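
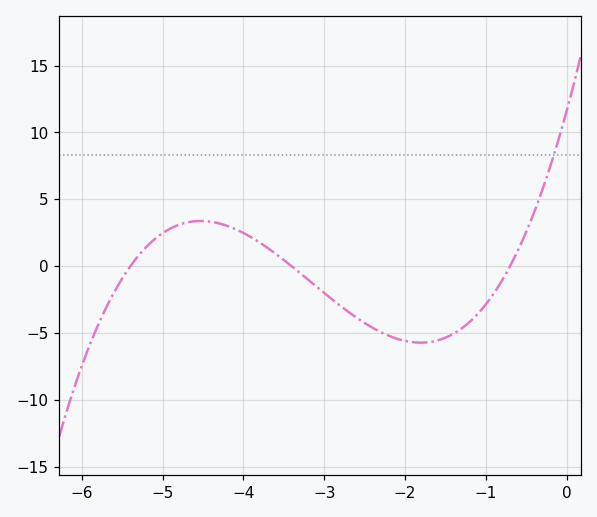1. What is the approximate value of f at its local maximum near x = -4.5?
3.39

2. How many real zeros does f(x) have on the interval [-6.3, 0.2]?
3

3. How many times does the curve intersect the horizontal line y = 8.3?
1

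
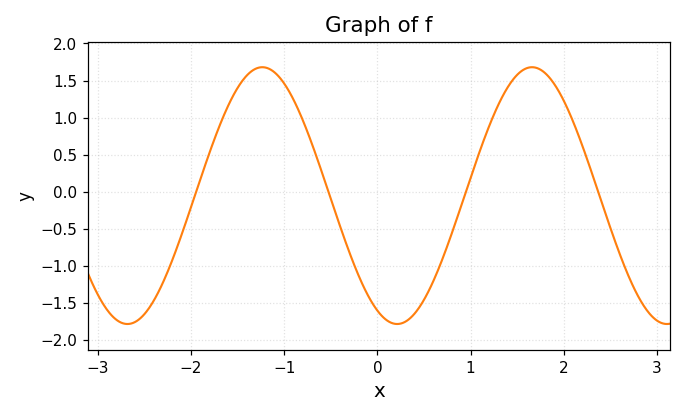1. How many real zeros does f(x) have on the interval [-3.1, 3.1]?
4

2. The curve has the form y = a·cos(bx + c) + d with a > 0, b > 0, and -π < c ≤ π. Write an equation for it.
y = 1.73cos(2.17x + 2.68) - 0.05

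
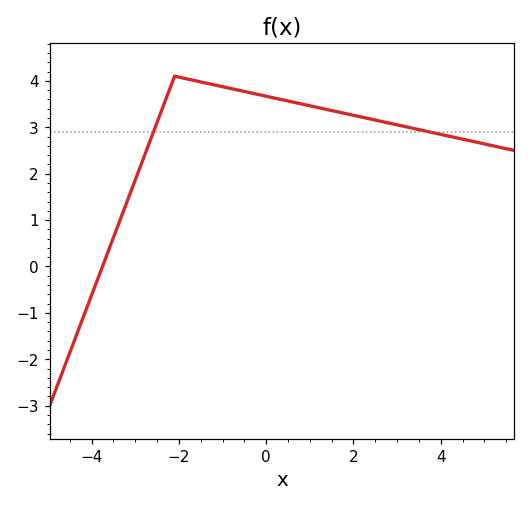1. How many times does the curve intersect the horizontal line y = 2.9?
2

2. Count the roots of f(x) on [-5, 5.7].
1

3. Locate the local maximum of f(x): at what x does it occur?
-2.1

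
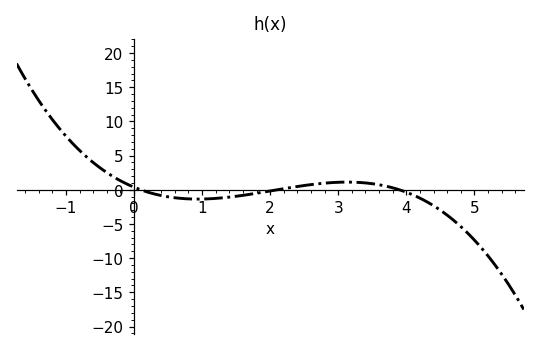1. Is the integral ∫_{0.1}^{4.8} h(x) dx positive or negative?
negative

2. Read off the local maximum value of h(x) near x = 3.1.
1.13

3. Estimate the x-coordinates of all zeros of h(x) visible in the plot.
0.1, 2.1, 3.9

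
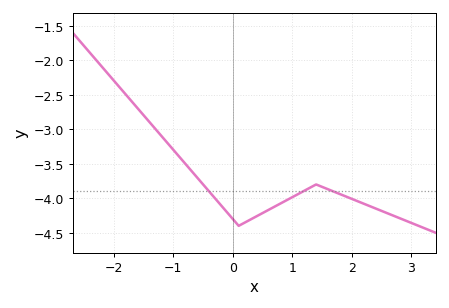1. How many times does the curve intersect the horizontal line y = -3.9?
3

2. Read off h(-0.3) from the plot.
-4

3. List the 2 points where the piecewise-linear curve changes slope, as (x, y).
(0.1, -4.4); (1.4, -3.8)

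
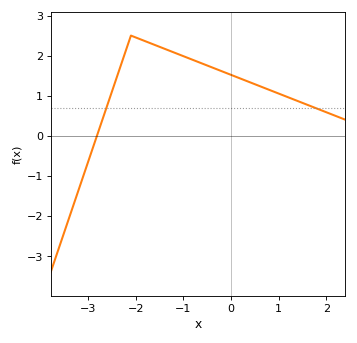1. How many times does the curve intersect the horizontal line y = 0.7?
2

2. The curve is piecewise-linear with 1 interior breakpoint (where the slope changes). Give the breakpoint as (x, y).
(-2.1, 2.5)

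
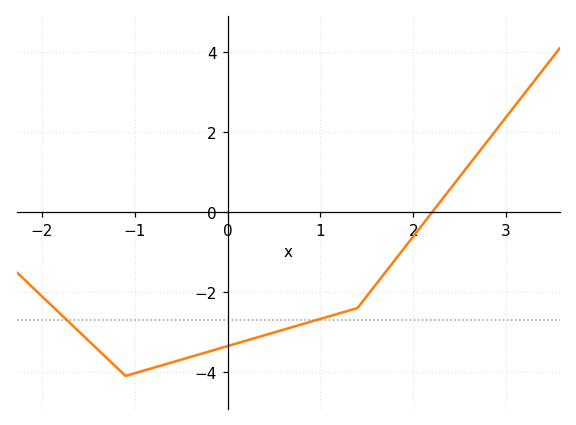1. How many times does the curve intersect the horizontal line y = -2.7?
2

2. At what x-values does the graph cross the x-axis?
2.2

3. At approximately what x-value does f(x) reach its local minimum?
-1.1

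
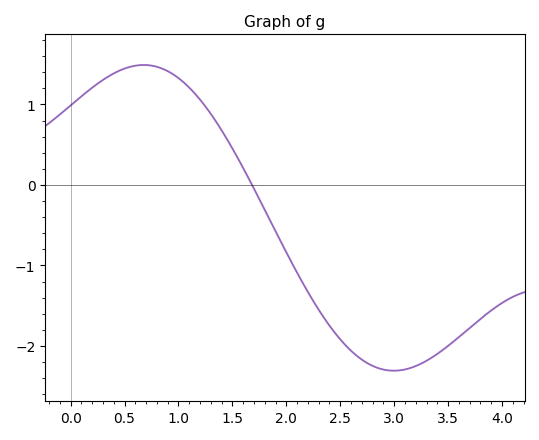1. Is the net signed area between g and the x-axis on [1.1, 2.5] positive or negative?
negative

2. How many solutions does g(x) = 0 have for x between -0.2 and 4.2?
1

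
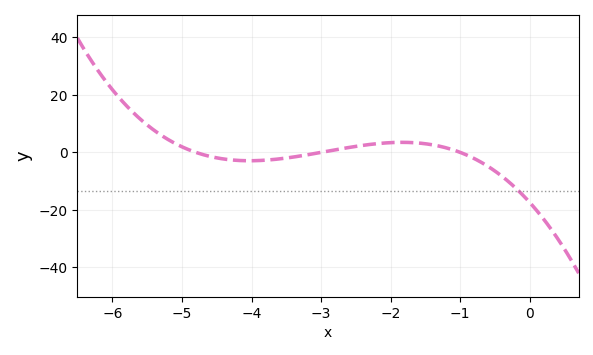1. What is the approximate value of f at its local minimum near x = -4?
-2.91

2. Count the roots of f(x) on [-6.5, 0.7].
3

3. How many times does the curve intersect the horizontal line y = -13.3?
1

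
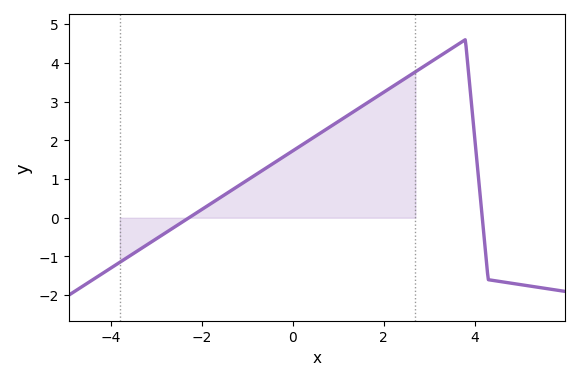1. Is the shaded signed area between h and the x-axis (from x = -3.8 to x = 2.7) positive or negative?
positive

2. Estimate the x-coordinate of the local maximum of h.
3.8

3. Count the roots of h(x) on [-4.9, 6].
2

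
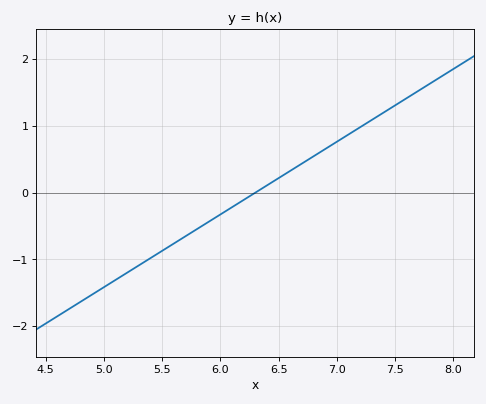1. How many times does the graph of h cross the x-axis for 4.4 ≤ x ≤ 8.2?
1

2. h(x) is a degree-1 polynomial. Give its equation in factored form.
y = 1.09(x - 6.3)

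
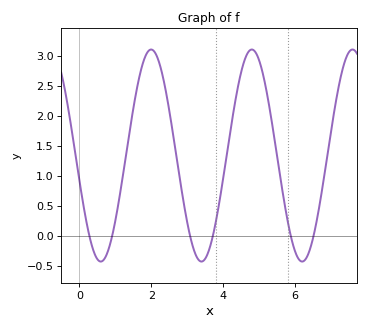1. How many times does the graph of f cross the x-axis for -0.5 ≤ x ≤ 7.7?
6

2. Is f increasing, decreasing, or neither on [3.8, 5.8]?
neither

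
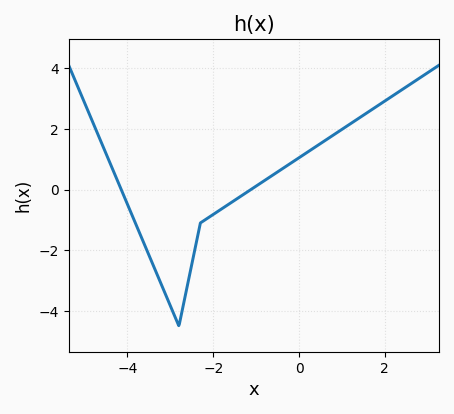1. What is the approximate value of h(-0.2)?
0.8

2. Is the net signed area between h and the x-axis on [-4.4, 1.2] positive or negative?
negative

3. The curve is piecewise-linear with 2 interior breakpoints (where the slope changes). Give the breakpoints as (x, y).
(-2.8, -4.5); (-2.3, -1.1)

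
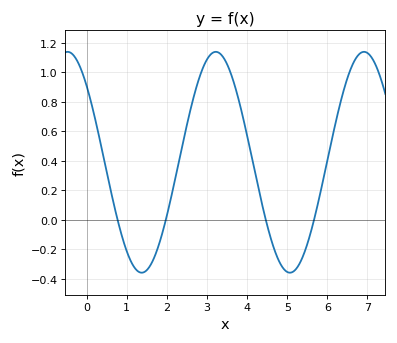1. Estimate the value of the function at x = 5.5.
-0.167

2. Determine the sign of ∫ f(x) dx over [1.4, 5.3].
positive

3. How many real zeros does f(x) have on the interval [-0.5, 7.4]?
4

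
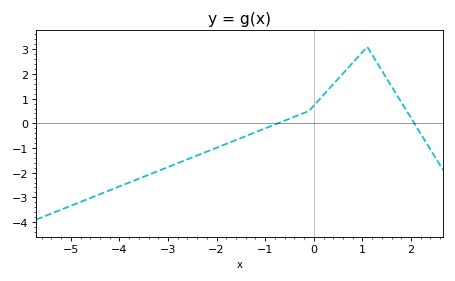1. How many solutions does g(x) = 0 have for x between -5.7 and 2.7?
2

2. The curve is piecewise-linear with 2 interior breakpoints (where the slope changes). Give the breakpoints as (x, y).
(-0.1, 0.5); (1.1, 3.1)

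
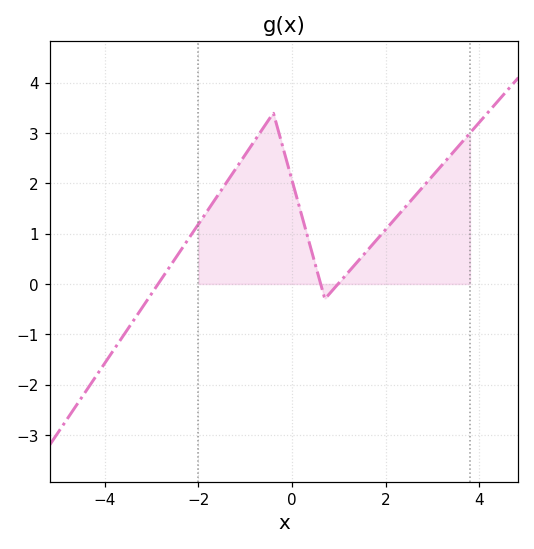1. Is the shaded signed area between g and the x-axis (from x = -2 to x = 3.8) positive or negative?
positive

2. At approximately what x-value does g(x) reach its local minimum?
0.7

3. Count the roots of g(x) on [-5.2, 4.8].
3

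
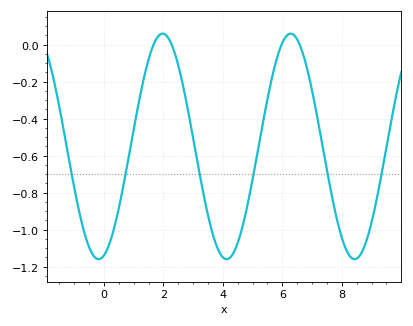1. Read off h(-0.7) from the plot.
-1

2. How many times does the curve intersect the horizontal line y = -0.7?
6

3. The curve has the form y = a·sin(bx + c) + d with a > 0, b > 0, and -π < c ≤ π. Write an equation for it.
y = 0.61sin(1.5x - 1.3) - 0.55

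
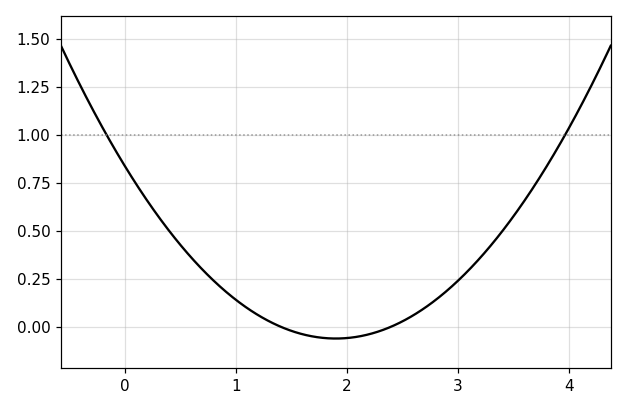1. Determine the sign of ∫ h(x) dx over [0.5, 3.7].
positive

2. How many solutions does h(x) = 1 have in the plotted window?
2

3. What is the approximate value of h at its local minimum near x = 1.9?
-0.062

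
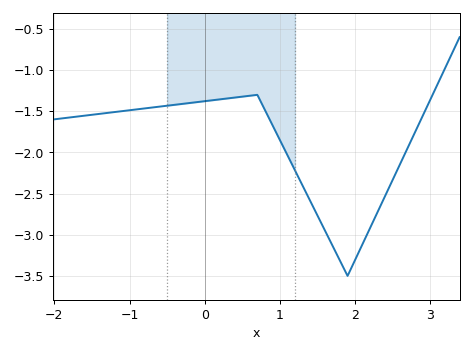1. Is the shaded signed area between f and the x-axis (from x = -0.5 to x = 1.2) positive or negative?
negative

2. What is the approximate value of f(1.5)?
-2.77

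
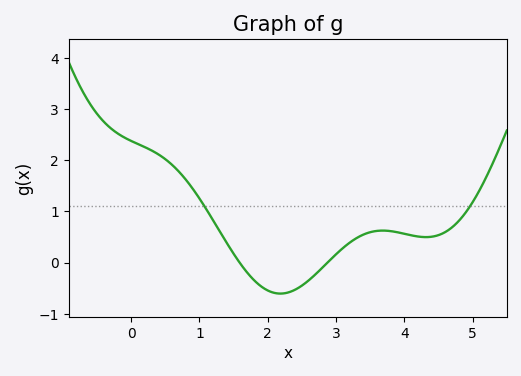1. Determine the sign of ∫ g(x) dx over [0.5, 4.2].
positive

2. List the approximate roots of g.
1.6, 2.9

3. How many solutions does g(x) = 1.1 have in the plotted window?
2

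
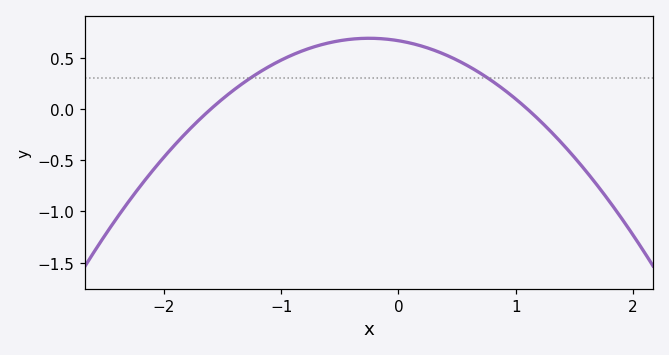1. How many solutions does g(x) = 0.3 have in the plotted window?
2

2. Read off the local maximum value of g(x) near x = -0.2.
0.7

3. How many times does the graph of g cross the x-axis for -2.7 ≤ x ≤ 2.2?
2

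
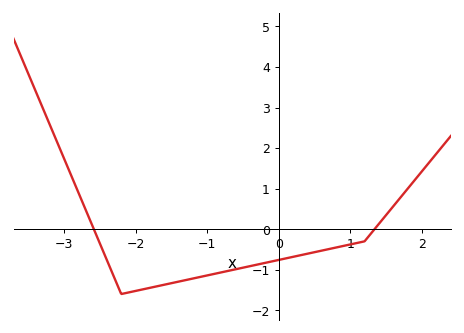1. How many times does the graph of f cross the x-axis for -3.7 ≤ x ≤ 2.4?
2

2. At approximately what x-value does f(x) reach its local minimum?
-2.2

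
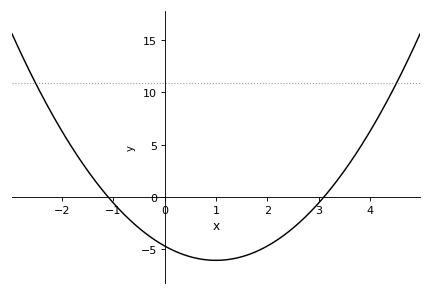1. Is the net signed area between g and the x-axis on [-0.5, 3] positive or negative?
negative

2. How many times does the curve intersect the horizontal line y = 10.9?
2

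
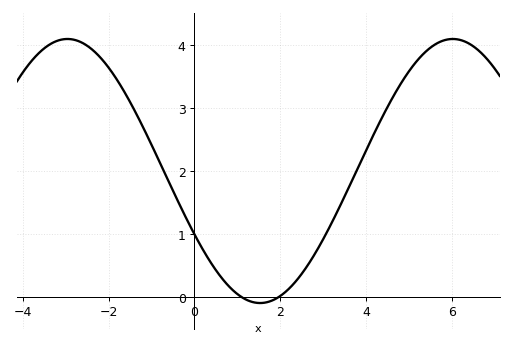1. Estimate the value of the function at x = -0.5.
1.7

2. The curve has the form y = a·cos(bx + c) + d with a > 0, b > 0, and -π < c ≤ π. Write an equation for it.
y = 2.1cos(0.7x + 2.1) + 2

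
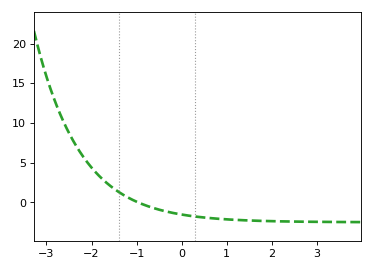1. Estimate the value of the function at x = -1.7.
2.5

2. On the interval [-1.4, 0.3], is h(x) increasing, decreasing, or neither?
decreasing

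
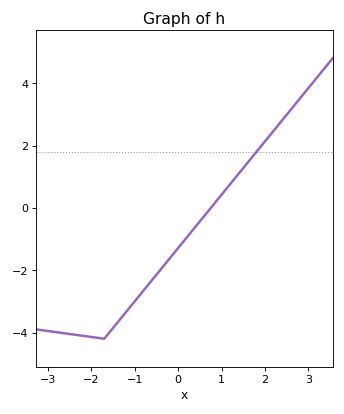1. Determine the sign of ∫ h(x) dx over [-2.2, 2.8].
negative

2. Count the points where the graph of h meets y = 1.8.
1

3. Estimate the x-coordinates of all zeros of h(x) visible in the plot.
0.753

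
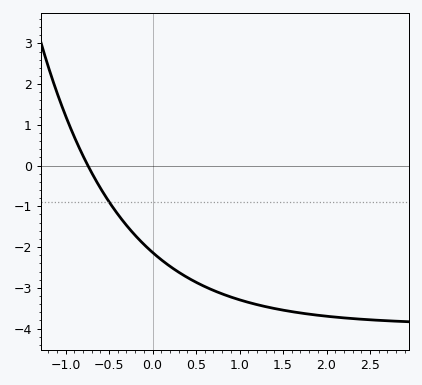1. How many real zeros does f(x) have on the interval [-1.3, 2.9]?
1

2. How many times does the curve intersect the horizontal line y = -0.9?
1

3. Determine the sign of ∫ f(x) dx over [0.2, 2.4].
negative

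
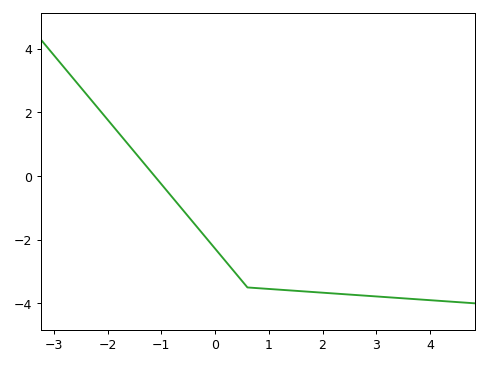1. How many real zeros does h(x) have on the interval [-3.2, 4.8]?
1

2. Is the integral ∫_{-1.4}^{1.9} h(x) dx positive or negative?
negative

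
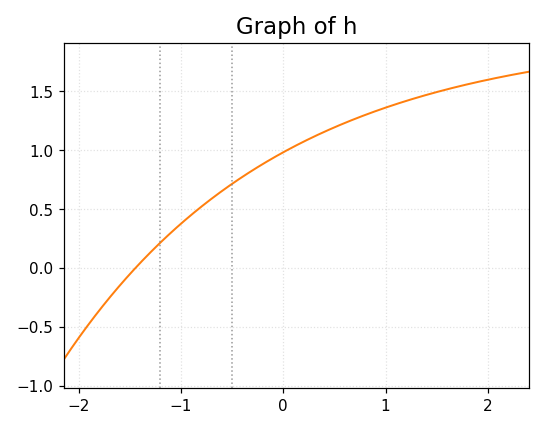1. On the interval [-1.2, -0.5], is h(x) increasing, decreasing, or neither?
increasing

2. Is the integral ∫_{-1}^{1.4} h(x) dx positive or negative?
positive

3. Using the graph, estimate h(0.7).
1.25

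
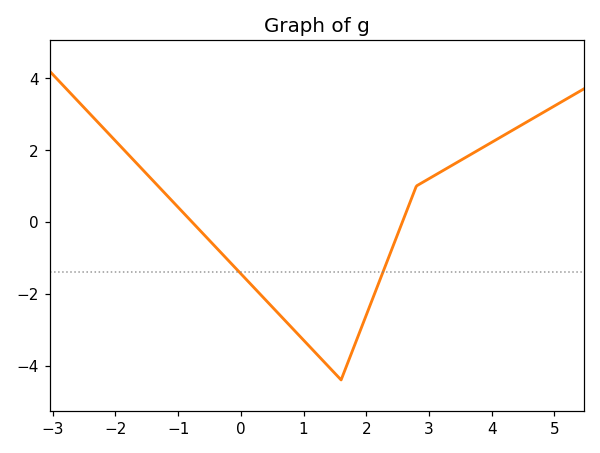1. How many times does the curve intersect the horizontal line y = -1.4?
2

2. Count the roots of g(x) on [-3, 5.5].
2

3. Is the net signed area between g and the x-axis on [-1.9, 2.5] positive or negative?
negative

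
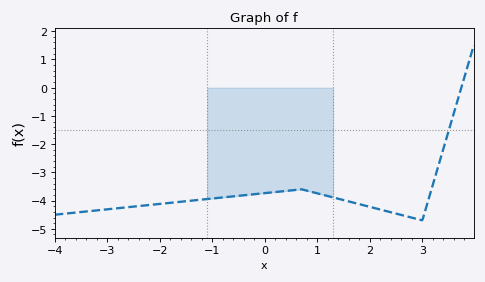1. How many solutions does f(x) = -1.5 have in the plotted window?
1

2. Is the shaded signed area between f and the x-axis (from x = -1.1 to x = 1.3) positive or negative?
negative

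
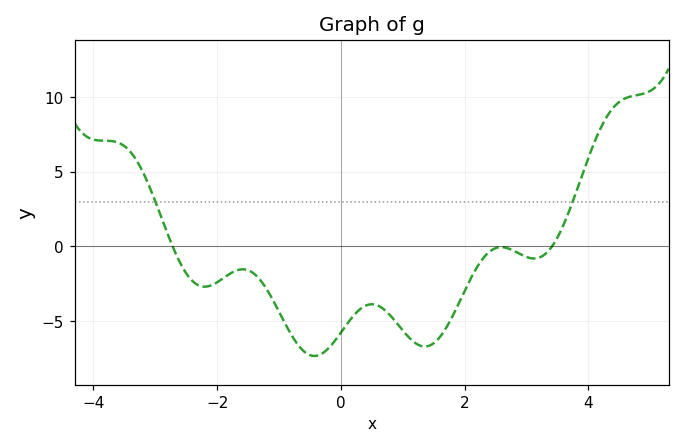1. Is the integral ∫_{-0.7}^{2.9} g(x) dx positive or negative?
negative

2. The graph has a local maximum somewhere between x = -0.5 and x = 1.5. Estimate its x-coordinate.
0.498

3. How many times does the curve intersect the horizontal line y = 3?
2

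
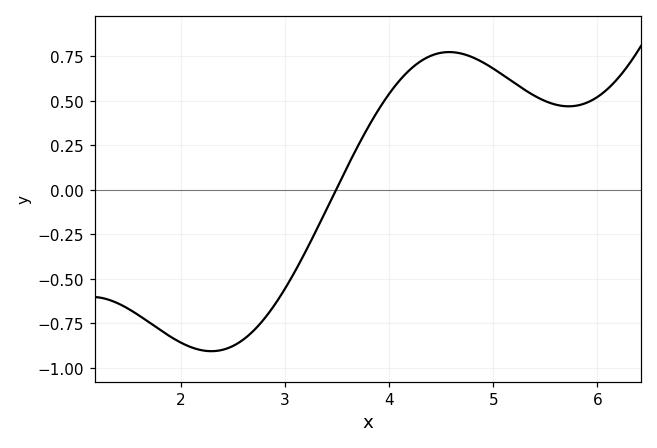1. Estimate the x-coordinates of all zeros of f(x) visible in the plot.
3.5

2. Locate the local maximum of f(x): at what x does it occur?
4.6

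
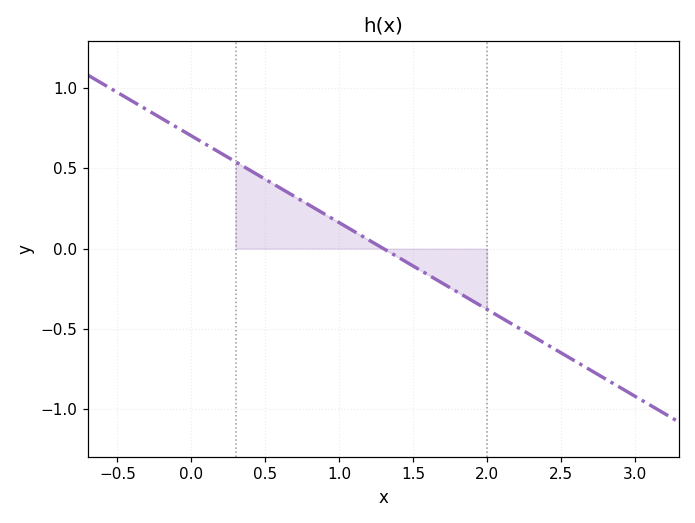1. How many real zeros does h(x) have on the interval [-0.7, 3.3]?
1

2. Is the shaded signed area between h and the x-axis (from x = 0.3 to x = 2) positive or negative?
positive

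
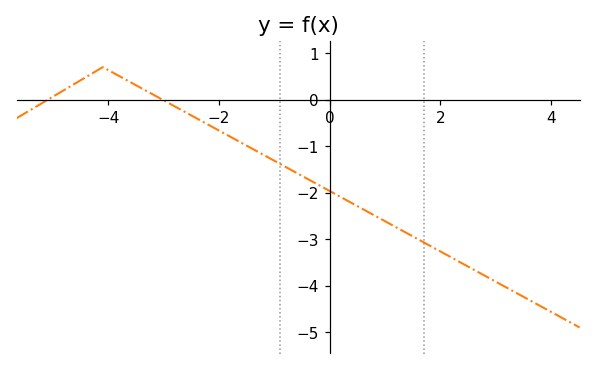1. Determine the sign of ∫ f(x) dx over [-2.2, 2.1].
negative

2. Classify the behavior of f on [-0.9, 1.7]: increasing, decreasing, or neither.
decreasing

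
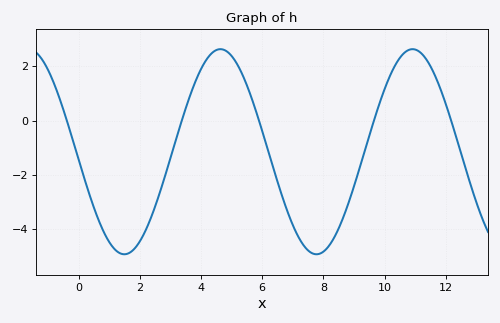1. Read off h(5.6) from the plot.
1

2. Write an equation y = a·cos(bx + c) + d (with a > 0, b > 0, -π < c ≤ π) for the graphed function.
y = 3.78cos(1x + 1.7) - 1.15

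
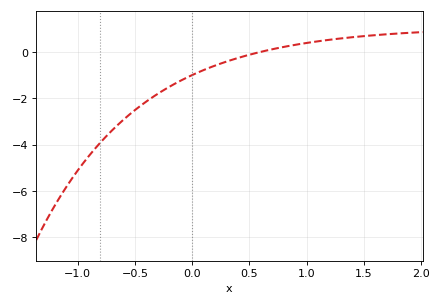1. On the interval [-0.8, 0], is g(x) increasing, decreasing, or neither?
increasing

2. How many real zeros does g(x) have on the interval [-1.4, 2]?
1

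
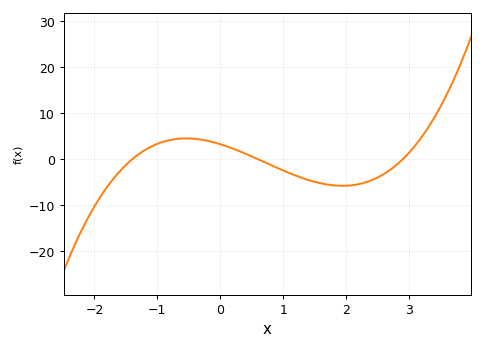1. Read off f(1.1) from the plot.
-3.02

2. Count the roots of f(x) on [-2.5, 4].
3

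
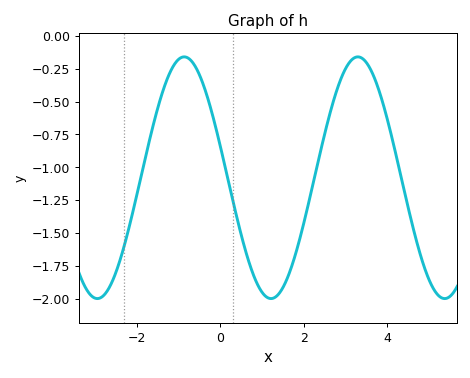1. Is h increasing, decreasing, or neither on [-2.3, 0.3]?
neither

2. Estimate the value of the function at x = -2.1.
-1.35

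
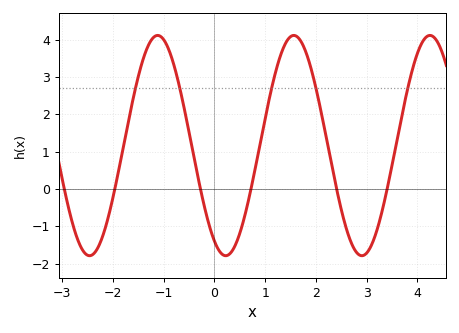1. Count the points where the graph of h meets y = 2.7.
5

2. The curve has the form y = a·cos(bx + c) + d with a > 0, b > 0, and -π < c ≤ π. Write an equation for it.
y = 2.95cos(2.3x + 2.6) + 1.16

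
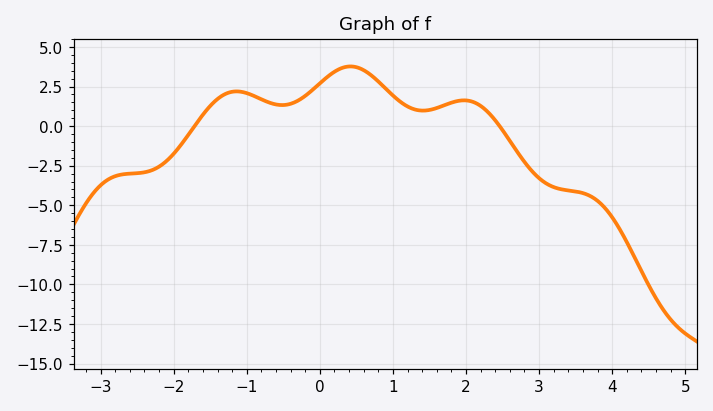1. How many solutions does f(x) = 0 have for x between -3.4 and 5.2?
2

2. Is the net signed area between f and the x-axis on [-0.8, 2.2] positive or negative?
positive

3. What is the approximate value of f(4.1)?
-6.48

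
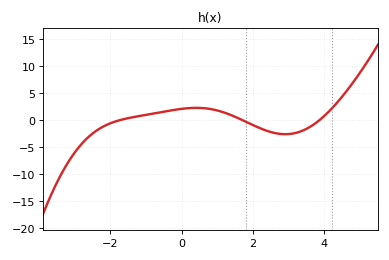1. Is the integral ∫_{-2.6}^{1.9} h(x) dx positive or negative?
positive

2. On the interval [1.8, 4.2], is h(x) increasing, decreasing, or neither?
neither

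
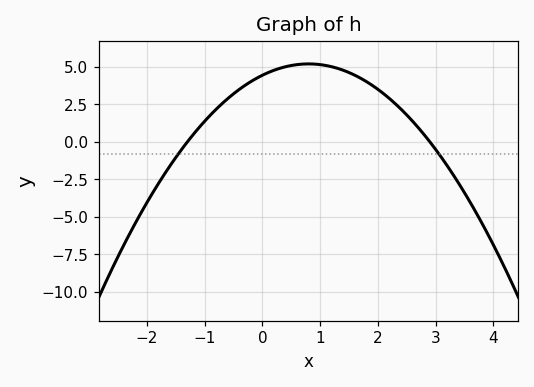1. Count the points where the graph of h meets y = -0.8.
2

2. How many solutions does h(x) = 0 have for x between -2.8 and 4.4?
2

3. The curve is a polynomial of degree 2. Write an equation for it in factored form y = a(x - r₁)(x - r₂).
y = -1.18(x + 1.3)(x - 2.9)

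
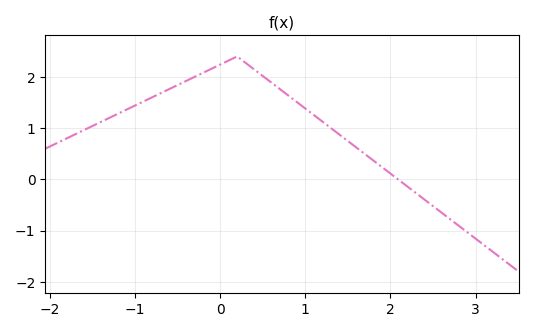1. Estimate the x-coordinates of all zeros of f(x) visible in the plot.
2.1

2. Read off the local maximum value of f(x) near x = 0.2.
2.4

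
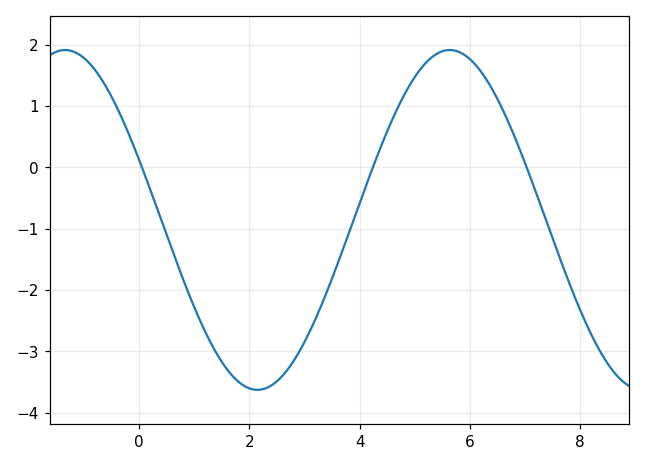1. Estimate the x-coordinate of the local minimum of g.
2.15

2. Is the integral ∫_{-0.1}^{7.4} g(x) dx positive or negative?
negative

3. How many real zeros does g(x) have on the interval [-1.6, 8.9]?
3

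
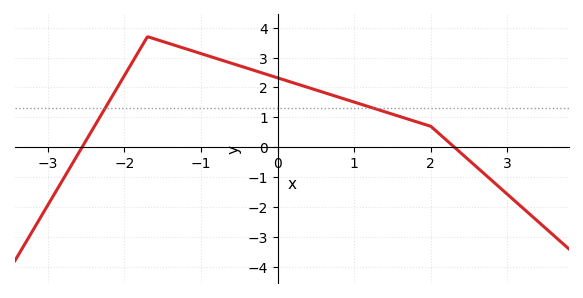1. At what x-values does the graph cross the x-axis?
-2.6, 2.3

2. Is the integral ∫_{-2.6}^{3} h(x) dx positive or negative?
positive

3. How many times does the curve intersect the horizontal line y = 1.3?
2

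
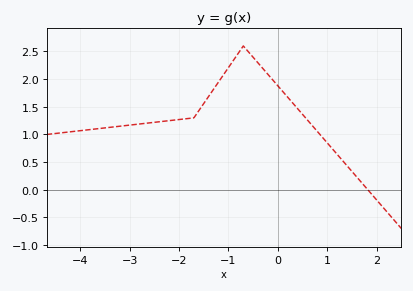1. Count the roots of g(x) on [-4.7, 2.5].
1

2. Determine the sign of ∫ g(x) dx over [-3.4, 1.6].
positive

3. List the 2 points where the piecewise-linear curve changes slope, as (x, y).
(-1.7, 1.3); (-0.7, 2.6)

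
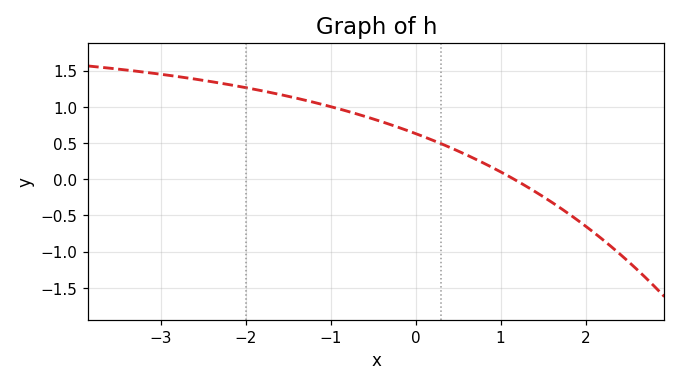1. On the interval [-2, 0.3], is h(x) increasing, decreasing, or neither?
decreasing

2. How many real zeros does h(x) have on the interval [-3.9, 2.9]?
1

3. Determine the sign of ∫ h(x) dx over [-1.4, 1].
positive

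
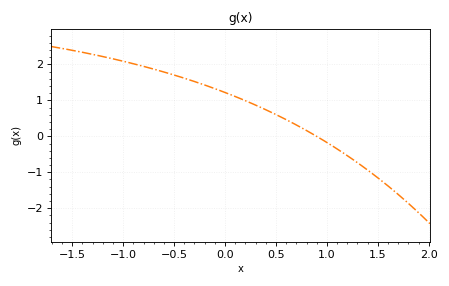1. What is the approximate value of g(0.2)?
1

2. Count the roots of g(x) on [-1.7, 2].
1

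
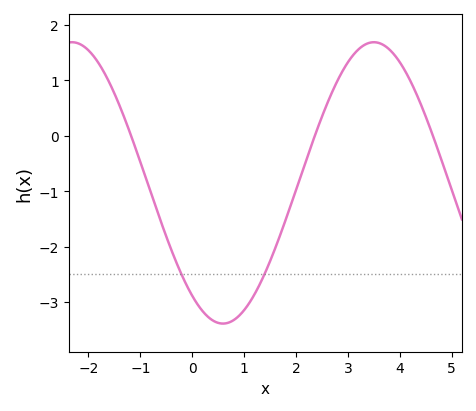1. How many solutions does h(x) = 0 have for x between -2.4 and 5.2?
3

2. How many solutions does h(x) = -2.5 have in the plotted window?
2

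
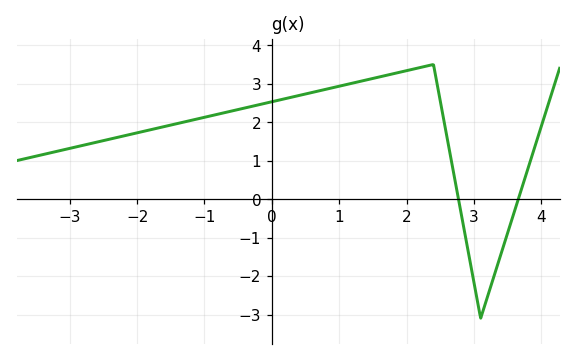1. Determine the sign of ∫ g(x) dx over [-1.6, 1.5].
positive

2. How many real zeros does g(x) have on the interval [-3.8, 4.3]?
2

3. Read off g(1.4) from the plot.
3.1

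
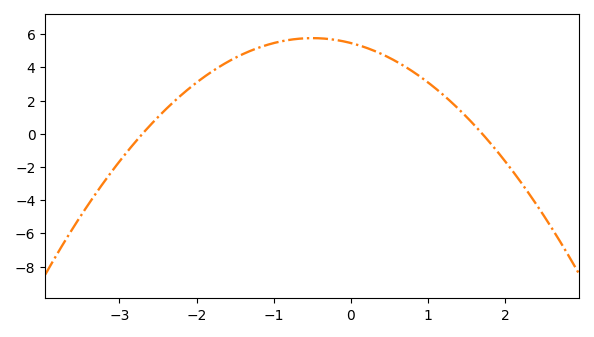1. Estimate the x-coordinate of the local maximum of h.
-0.5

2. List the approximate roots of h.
-2.7, 1.7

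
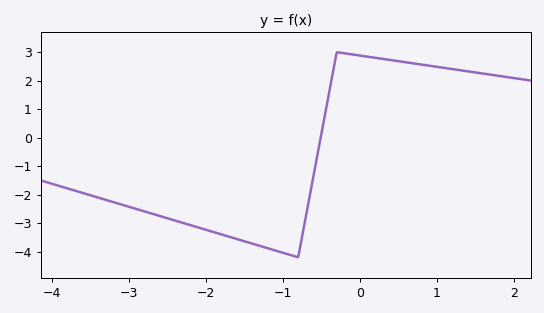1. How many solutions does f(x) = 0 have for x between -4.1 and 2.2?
1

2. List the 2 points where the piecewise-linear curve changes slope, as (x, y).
(-0.8, -4.2); (-0.3, 3)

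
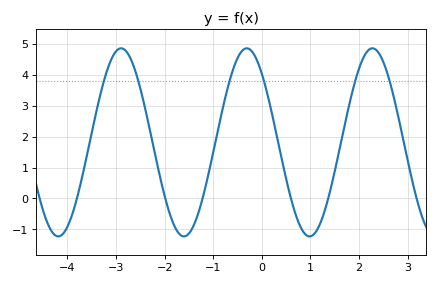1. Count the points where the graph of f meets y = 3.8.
6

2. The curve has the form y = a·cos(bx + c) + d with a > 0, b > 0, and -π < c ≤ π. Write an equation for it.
y = 3.05cos(2.4x + 0.75) + 1.82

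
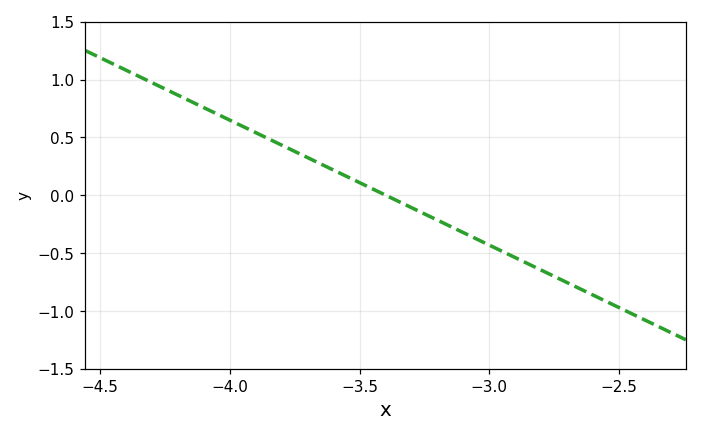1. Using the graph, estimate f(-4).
0.648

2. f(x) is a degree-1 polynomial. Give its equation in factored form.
y = -1.08(x + 3.4)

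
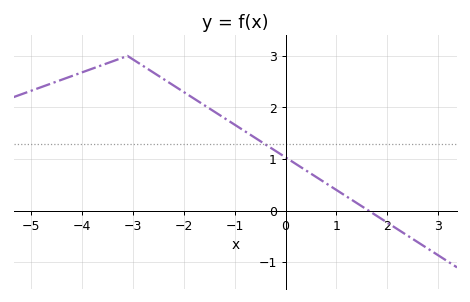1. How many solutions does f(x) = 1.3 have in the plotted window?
1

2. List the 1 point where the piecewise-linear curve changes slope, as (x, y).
(-3.1, 3)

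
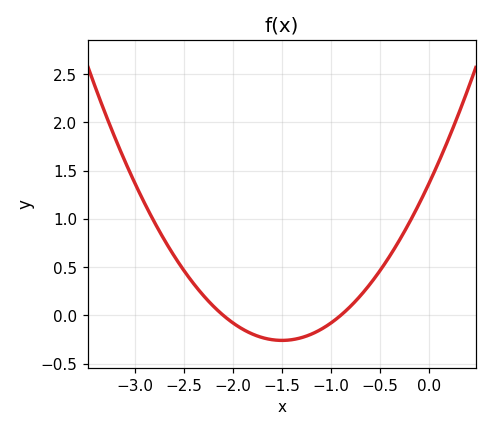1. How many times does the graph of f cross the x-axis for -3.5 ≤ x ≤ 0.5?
2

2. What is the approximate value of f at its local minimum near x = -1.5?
-0.25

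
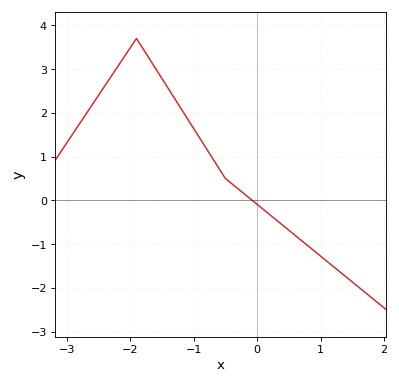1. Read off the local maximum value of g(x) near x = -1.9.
3.7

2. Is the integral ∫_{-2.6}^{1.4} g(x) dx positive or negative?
positive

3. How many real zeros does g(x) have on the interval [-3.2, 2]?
1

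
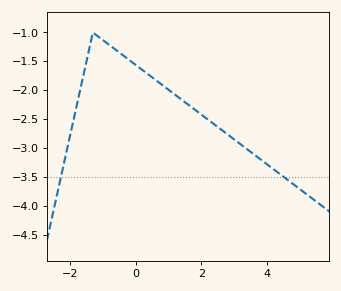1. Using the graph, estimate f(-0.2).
-1.45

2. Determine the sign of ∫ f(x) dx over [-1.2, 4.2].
negative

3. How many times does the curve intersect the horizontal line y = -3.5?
2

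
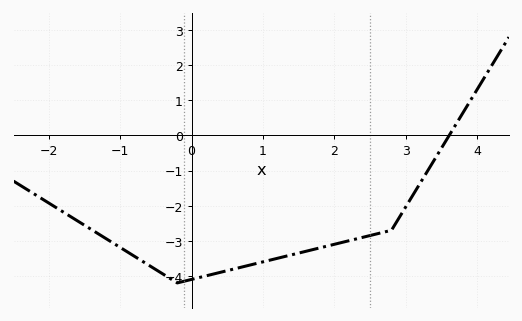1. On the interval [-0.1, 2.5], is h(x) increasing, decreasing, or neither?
increasing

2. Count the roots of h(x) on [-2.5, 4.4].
1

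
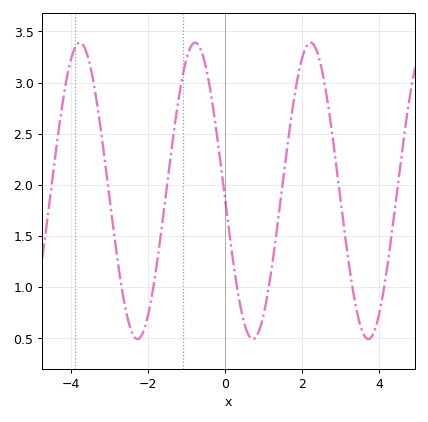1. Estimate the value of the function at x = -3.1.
2.2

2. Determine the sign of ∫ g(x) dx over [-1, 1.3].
positive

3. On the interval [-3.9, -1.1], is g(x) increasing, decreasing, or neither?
neither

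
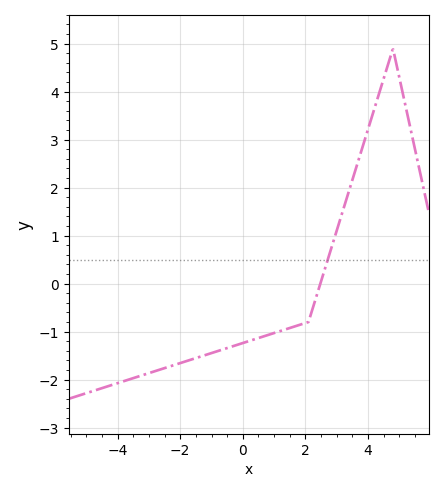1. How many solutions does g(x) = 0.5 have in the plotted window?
1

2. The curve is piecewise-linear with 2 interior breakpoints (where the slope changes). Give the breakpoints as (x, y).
(2.1, -0.8); (4.8, 4.9)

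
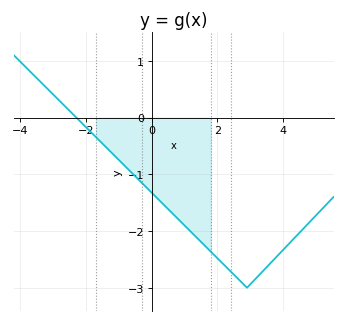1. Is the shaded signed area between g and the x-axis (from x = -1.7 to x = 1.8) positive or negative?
negative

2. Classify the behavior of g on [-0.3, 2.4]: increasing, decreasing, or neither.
decreasing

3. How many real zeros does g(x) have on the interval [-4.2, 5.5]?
1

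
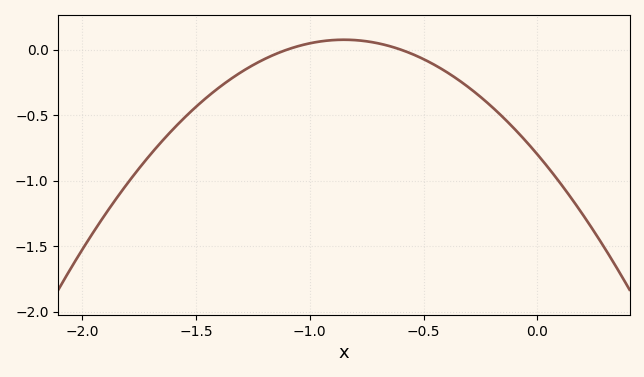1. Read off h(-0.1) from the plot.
-0.6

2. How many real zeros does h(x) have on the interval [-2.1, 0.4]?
2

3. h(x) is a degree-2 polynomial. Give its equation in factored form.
y = -1.21(x + 1.1)(x + 0.6)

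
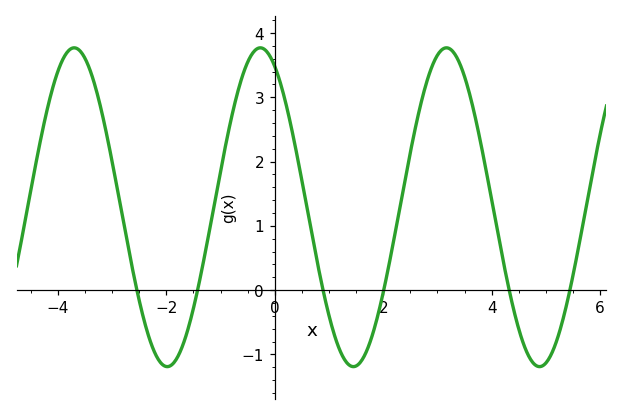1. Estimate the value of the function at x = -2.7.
0.651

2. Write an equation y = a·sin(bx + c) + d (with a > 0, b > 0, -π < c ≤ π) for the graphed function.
y = 2.48sin(1.83x + 2.06) + 1.29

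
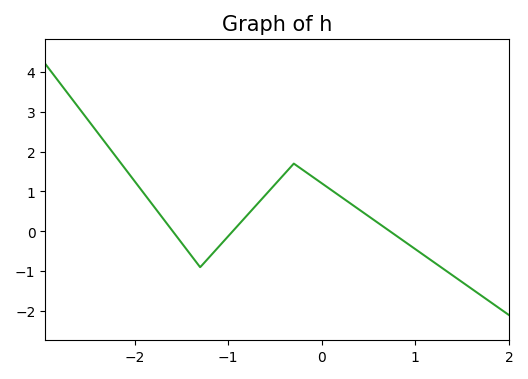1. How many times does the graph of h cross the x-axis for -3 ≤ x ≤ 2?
3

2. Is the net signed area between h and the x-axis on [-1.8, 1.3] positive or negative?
positive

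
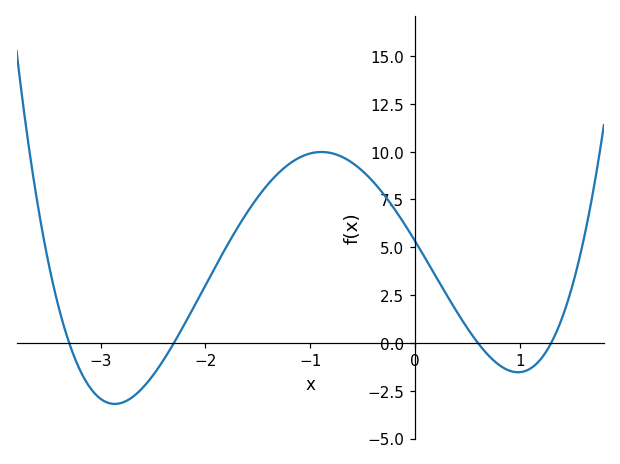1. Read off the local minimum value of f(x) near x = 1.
-1.5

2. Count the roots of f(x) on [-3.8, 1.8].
4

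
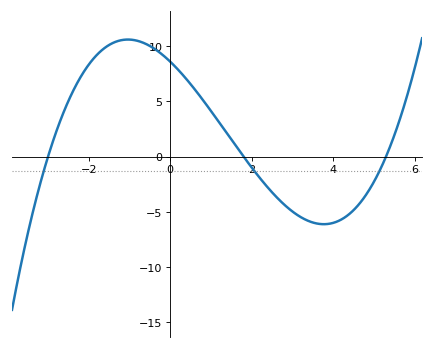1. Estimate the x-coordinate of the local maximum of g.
-1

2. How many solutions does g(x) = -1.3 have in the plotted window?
3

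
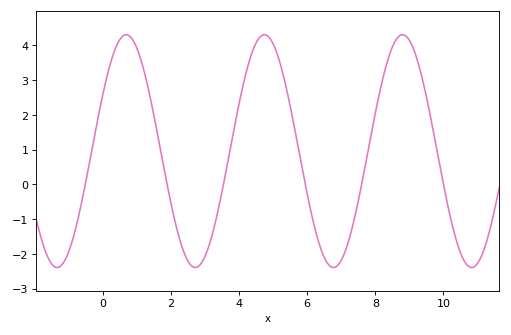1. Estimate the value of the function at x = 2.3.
-1.71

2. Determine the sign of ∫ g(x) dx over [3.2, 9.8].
positive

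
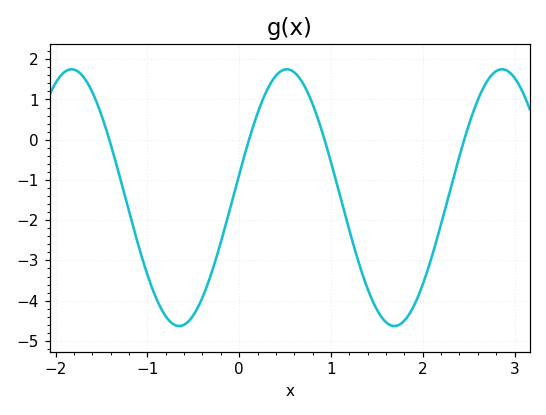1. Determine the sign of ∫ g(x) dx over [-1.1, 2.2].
negative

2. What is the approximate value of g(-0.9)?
-3.96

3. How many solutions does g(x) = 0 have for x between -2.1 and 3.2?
4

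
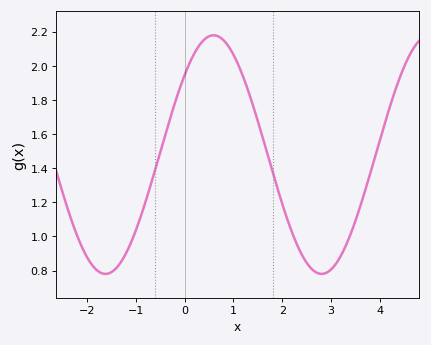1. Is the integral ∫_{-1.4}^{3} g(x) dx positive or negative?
positive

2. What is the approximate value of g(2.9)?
0.78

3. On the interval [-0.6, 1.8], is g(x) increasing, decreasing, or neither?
neither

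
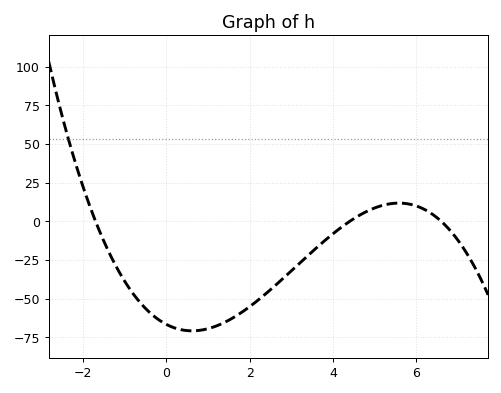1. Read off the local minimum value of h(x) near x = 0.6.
-70.8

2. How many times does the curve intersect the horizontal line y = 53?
1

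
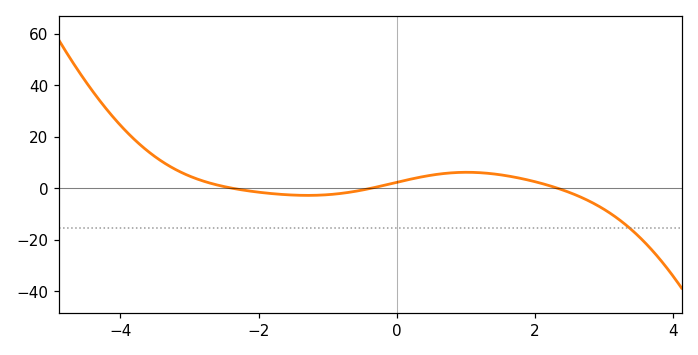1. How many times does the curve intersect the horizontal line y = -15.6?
1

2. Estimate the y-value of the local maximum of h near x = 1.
6.13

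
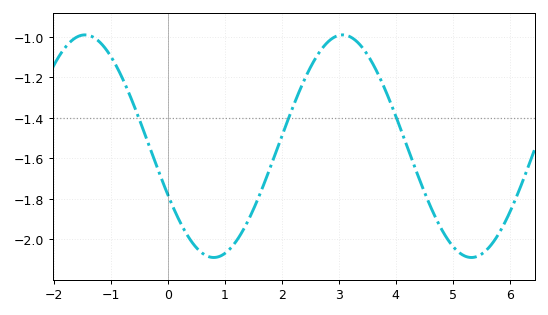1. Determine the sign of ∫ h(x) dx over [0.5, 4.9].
negative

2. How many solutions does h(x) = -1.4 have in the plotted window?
3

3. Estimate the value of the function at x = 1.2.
-2.01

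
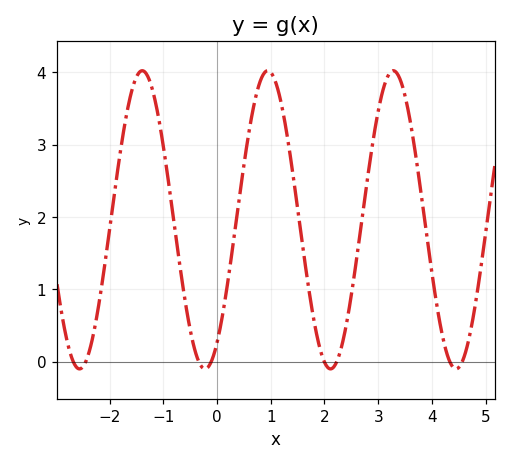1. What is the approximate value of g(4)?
1.2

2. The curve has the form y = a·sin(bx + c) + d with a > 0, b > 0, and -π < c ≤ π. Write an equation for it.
y = 2.06sin(2.7x - 0.97) + 1.96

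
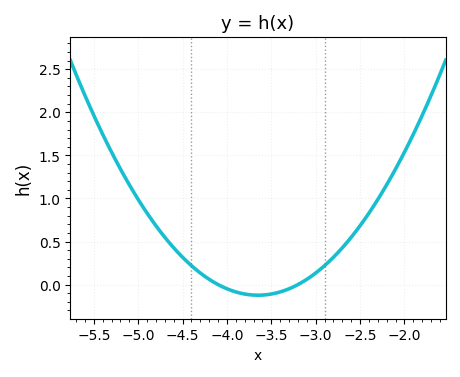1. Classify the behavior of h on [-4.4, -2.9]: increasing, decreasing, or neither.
neither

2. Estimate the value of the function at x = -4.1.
0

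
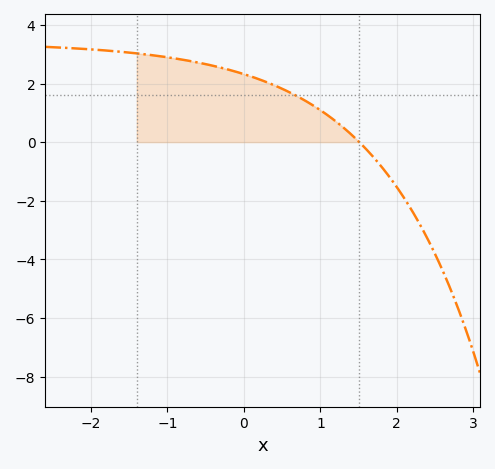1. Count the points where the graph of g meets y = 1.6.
1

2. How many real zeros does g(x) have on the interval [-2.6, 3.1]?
1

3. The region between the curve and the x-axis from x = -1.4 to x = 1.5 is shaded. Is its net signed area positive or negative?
positive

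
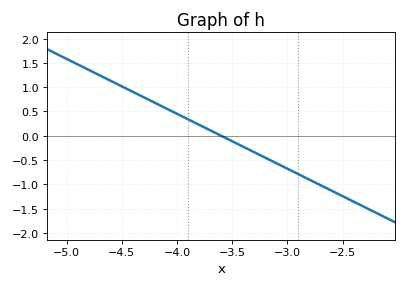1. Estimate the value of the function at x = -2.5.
-1.25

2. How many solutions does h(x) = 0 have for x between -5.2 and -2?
1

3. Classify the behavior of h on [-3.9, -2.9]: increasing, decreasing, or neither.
decreasing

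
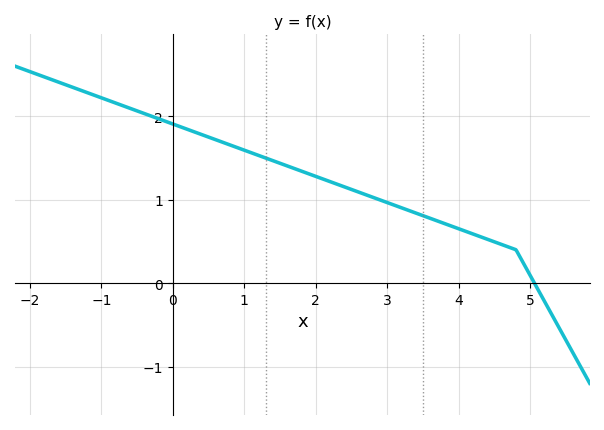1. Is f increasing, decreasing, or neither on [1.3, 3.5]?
decreasing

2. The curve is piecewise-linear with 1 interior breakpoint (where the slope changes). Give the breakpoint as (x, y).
(4.8, 0.4)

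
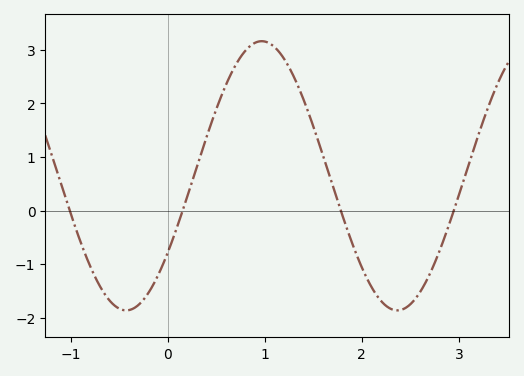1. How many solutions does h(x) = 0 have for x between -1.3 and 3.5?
4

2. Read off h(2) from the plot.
-1.1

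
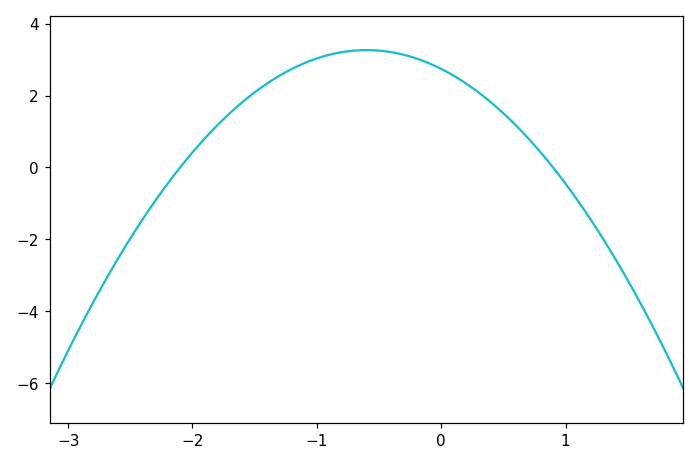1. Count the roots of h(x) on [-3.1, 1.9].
2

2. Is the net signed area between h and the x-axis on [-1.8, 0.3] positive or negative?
positive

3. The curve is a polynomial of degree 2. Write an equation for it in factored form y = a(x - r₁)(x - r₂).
y = -1.45(x + 2.1)(x - 0.9)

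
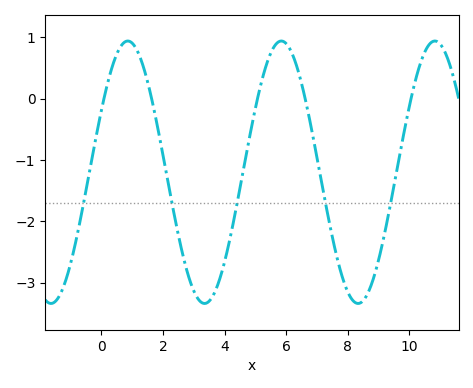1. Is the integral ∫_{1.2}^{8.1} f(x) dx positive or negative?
negative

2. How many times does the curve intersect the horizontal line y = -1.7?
5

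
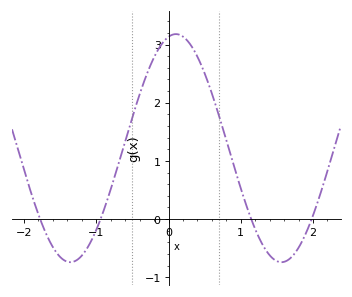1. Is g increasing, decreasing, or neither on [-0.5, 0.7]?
neither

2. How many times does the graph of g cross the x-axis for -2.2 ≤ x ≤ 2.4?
4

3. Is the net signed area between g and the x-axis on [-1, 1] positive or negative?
positive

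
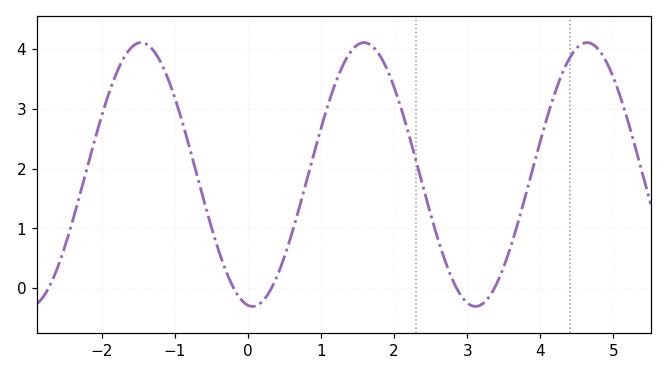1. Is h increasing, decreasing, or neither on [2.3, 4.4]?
neither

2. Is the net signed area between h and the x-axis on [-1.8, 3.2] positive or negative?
positive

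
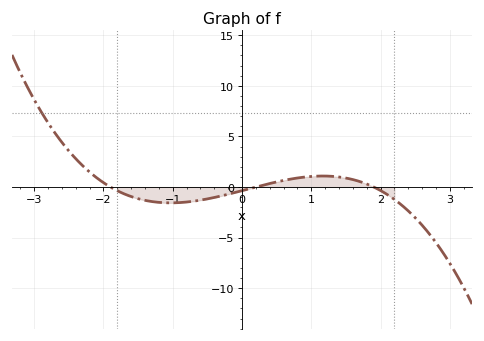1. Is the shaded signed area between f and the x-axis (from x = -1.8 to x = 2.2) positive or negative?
negative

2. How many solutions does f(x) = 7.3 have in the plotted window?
1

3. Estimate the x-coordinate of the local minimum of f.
-1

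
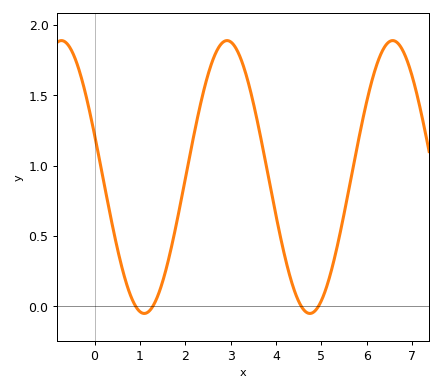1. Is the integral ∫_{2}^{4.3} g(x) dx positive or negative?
positive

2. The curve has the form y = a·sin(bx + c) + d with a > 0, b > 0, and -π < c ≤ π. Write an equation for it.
y = 0.97sin(1.7x + 2.8) + 0.92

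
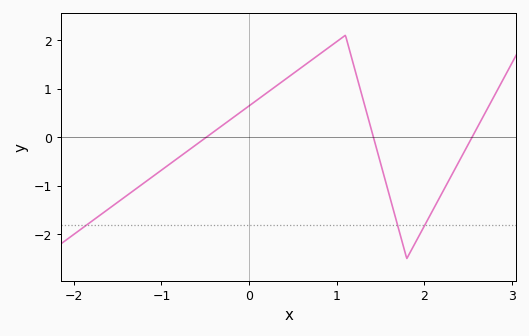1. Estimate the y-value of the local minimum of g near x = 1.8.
-2.5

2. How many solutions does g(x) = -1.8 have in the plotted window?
3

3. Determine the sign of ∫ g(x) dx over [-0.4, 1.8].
positive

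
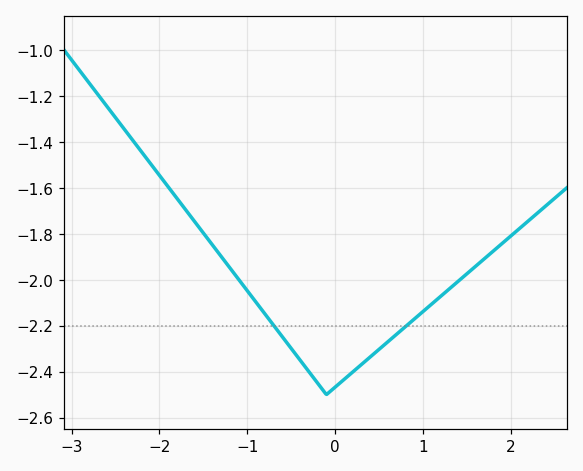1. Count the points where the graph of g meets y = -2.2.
2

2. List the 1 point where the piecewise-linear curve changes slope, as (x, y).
(-0.1, -2.5)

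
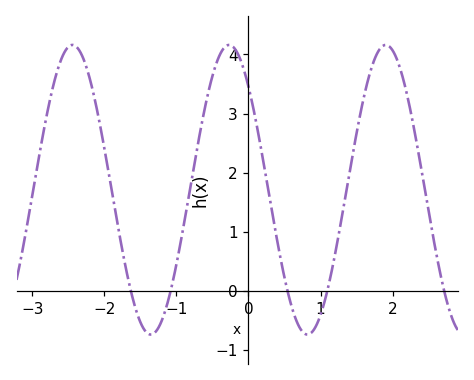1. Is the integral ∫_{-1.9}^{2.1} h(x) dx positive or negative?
positive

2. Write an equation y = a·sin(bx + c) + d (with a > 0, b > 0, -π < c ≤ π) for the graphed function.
y = 2.45sin(2.9x + 2.3) + 1.71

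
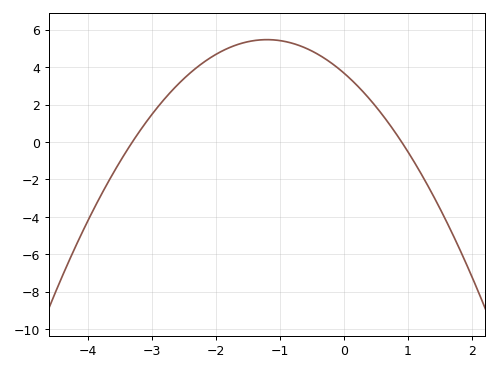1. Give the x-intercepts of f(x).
-3.3, 0.9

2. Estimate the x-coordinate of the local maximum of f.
-1.2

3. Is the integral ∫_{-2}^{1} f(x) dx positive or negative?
positive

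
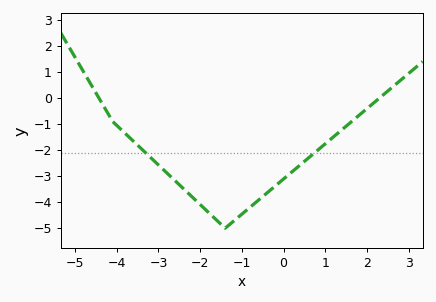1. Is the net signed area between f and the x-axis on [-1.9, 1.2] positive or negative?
negative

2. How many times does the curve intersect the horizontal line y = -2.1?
2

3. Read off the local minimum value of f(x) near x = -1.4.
-5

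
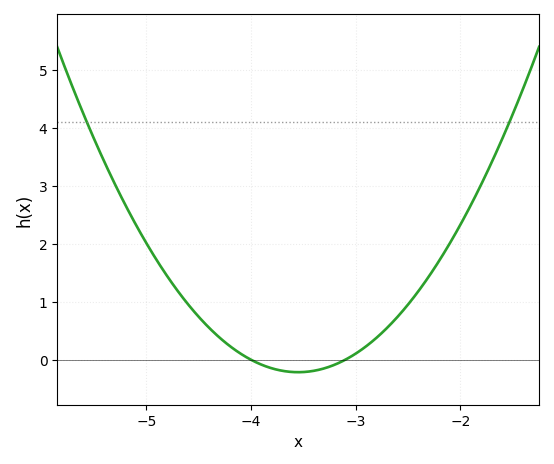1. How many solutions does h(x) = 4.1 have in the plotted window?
2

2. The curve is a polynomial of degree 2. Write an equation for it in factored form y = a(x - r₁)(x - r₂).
y = 1.06(x + 4)(x + 3.1)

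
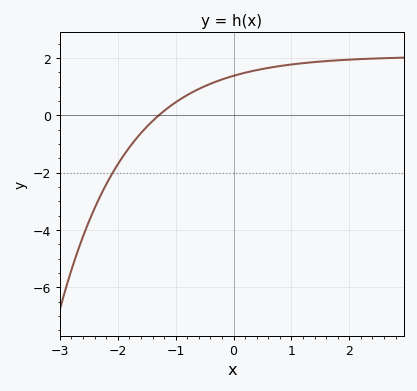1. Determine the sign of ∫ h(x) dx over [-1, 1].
positive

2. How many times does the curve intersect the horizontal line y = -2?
1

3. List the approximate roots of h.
-1.29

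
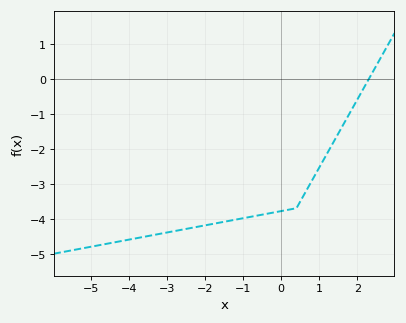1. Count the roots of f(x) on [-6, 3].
1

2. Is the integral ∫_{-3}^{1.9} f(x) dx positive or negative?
negative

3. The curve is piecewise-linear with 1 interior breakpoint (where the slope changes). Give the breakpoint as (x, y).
(0.4, -3.7)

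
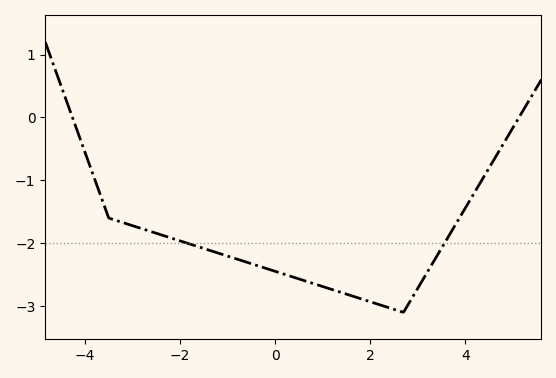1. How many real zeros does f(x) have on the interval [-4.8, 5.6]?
2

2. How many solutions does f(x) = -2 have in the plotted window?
2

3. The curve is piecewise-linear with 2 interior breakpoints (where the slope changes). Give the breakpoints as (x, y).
(-3.5, -1.6); (2.7, -3.1)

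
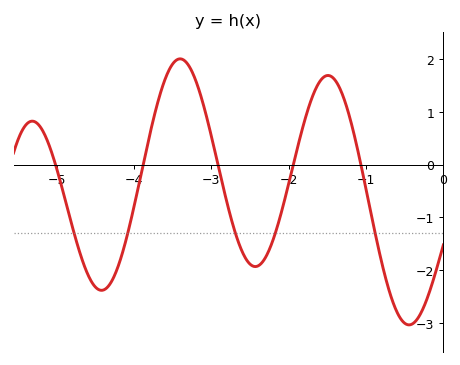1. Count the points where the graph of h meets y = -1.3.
5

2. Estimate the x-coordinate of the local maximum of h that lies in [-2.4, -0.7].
-1.49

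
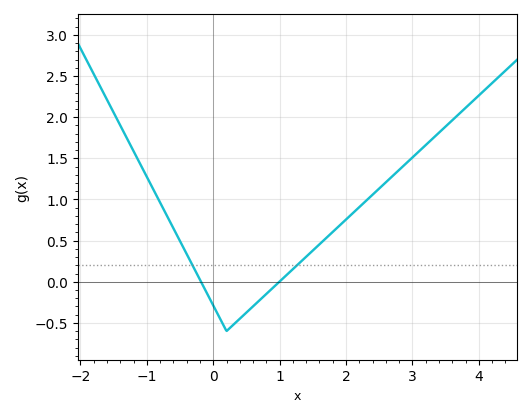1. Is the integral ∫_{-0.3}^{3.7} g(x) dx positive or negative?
positive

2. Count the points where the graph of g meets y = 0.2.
2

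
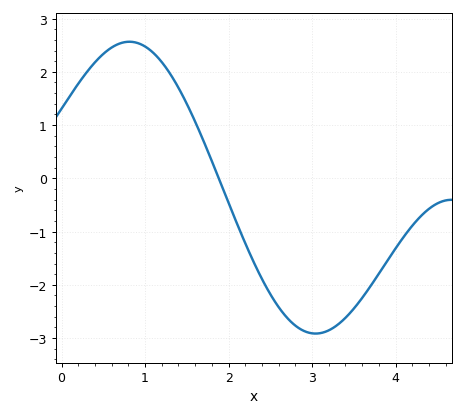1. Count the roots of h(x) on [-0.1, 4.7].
1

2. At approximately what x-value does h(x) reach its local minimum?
3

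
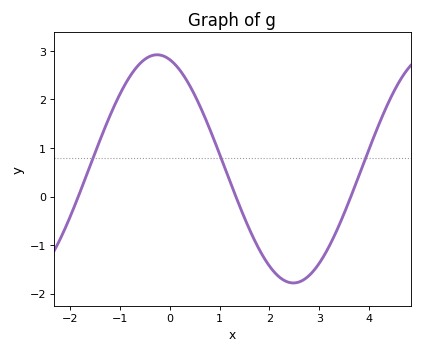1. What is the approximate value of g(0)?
2.8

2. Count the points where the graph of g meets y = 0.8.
3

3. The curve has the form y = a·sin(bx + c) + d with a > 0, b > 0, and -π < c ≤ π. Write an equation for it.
y = 2.35sin(1.1x + 1.9) + 0.57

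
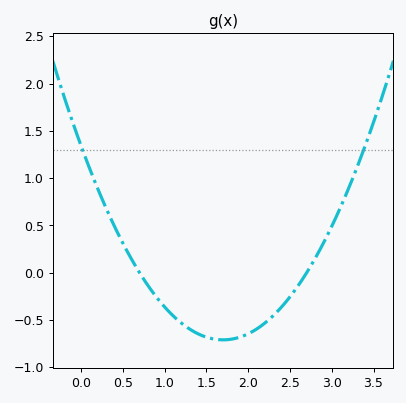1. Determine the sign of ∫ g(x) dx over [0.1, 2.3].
negative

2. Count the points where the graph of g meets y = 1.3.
2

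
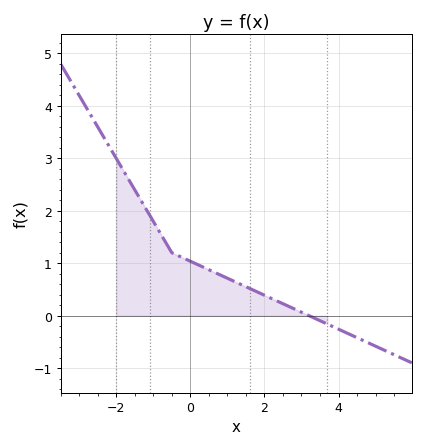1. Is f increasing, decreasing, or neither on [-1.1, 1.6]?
decreasing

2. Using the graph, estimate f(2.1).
0.358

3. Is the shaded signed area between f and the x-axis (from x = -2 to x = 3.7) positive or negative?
positive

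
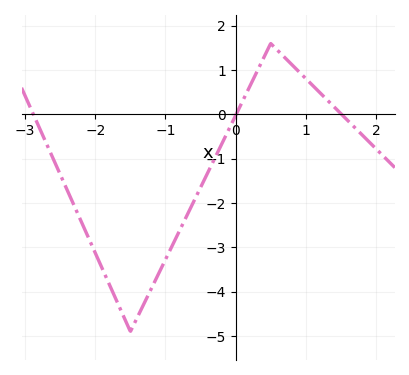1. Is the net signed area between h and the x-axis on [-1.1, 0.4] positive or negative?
negative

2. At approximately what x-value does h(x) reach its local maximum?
0.5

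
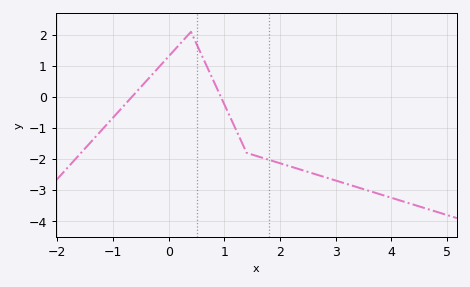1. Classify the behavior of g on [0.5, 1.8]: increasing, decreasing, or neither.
decreasing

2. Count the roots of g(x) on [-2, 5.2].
2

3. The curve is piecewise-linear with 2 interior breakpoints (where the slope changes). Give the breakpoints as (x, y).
(0.4, 2.1); (1.4, -1.8)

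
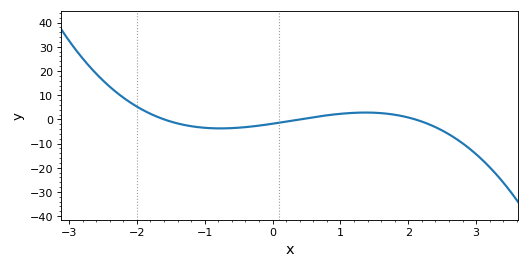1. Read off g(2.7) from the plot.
-8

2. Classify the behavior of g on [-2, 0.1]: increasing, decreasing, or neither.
neither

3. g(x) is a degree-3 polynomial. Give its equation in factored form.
y = -1.34(x + 1.6)(x - 0.4)(x - 2.1)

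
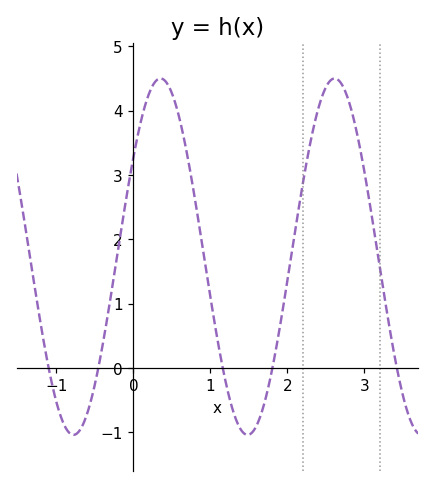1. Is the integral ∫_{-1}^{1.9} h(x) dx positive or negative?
positive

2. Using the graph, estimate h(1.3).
-0.7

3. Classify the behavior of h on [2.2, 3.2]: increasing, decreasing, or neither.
neither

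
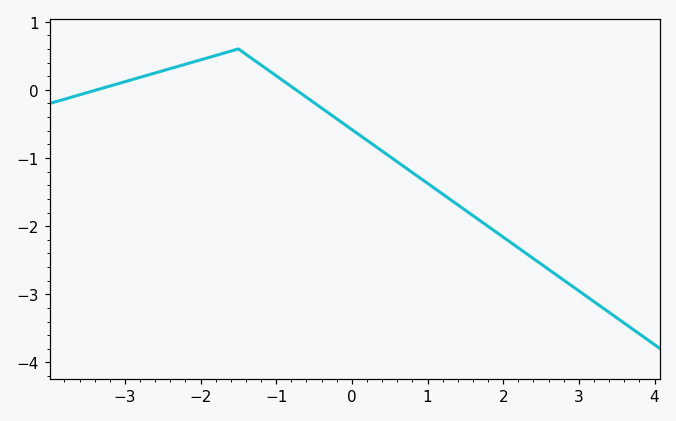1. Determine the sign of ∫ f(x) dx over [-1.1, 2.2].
negative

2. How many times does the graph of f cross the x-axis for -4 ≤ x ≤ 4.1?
2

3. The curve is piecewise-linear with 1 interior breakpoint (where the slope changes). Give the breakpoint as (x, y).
(-1.5, 0.6)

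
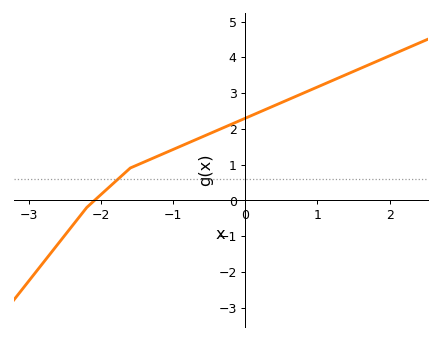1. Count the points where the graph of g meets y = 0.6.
1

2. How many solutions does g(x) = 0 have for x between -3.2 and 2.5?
1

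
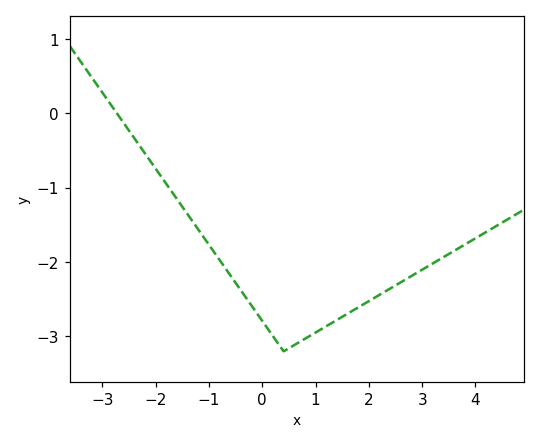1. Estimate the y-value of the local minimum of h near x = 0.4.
-3.2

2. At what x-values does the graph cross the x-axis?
-2.73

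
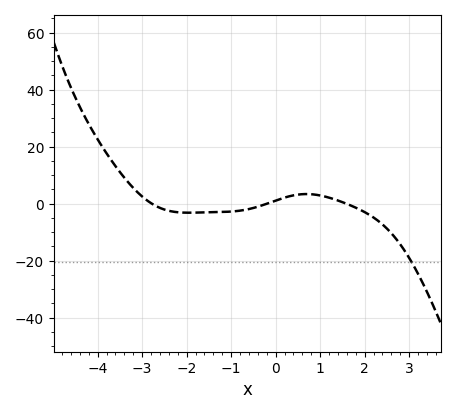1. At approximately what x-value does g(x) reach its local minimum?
-2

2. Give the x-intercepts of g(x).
-2.8, -0.2, 1.6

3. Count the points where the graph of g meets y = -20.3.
1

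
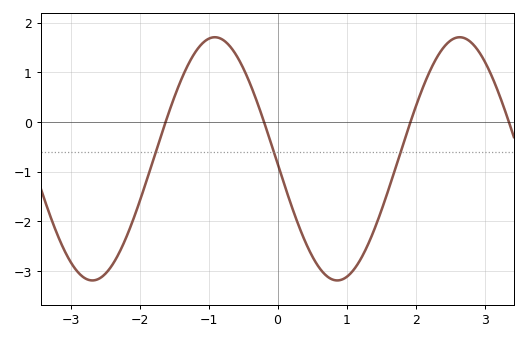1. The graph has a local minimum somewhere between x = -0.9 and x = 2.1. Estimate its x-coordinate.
0.866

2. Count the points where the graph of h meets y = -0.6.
3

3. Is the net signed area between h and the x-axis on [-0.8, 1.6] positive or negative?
negative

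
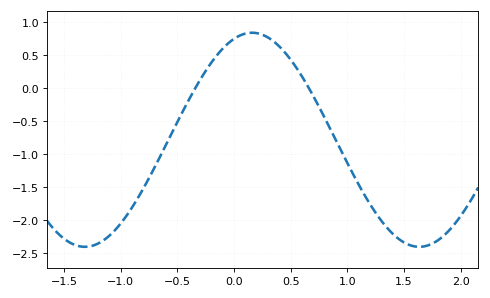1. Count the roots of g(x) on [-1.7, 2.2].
2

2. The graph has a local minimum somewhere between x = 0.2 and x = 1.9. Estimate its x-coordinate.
1.63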